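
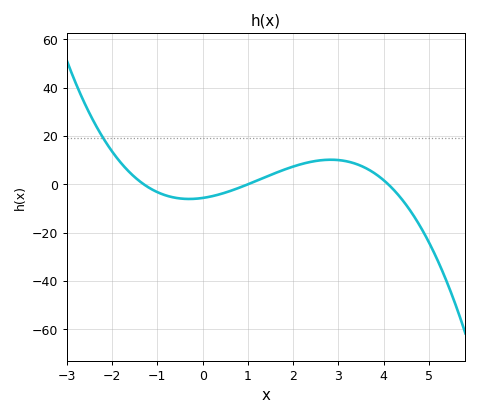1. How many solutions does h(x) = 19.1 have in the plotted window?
1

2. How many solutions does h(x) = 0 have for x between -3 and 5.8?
3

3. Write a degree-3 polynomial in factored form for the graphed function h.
y = -1.06(x + 1.3)(x - 1)(x - 4.1)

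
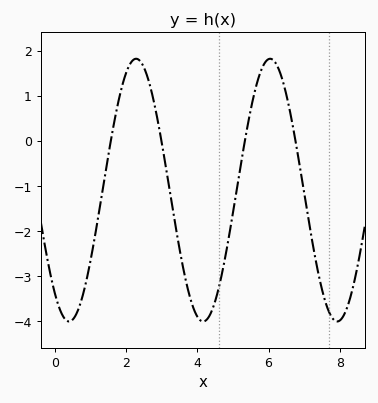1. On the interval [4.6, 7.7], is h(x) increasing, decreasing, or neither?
neither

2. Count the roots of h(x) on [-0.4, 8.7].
4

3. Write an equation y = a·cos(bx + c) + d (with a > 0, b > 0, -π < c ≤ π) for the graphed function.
y = 2.91cos(1.67x + 2.47) - 1.09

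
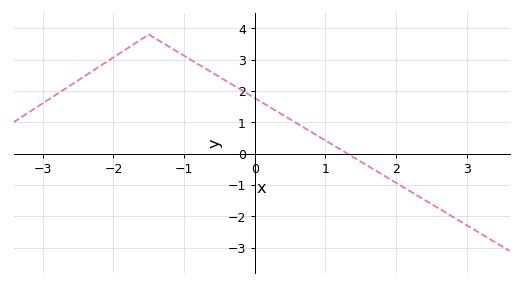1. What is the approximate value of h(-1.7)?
3.5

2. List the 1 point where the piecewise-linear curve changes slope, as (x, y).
(-1.5, 3.8)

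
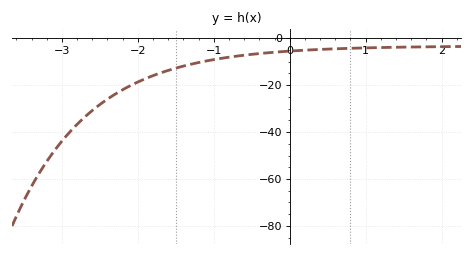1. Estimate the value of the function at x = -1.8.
-16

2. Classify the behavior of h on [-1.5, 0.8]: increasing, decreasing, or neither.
increasing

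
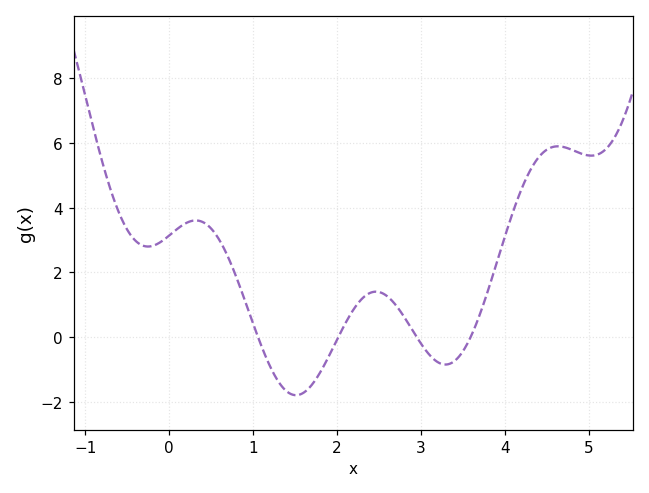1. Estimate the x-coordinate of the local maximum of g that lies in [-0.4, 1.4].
0.318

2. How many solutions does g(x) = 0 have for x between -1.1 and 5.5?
4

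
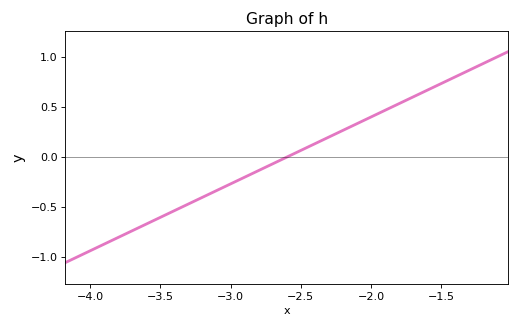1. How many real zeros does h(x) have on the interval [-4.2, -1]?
1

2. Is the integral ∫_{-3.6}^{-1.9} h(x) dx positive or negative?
negative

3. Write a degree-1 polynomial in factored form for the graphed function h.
y = 0.67(x + 2.6)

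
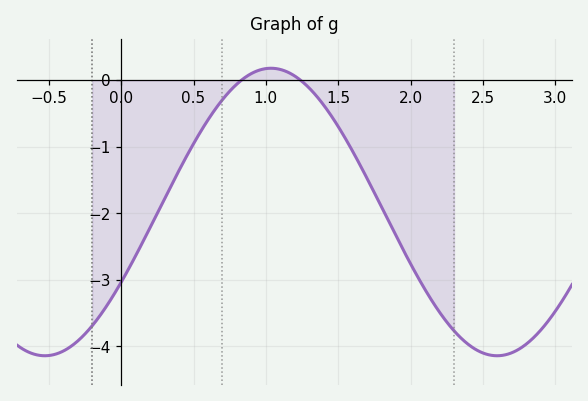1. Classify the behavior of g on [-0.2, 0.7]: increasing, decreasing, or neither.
increasing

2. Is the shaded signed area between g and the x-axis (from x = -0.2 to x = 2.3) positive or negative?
negative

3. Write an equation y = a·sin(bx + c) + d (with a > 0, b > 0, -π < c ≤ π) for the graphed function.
y = 2.16sin(2x - 0.51) - 1.98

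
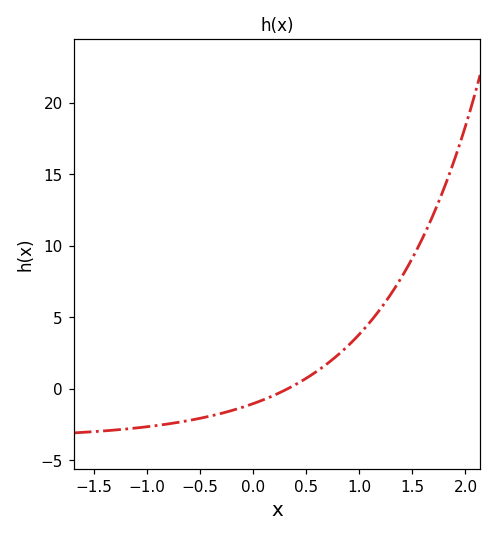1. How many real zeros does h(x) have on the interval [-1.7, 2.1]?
1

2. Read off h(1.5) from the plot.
9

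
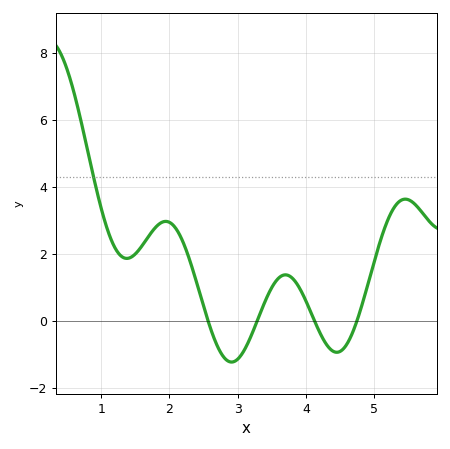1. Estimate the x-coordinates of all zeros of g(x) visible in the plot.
2.6, 3.3, 4.1, 4.7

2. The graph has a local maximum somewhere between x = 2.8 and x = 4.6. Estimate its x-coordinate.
3.7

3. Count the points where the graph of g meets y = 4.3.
1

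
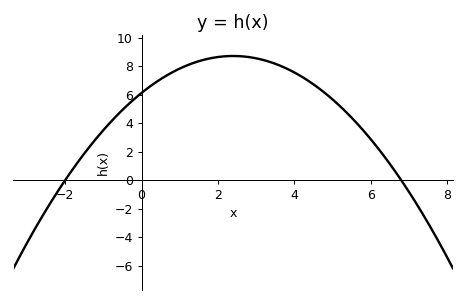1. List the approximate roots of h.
-2, 6.8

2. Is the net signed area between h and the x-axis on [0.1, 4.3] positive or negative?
positive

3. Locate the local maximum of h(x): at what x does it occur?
2.4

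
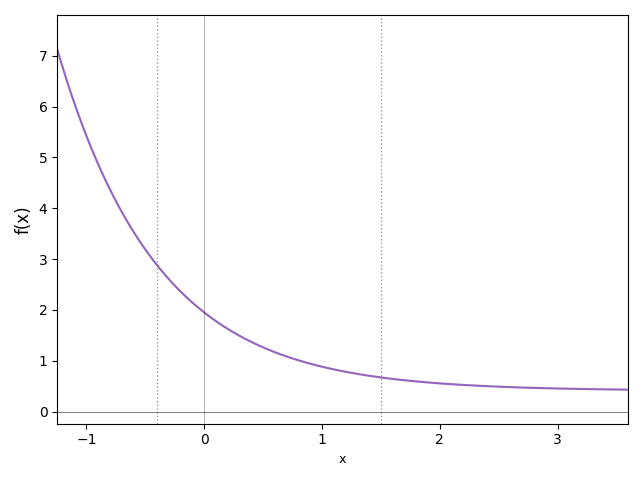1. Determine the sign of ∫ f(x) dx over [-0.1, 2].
positive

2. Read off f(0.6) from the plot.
1.17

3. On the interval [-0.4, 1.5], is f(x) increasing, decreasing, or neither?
decreasing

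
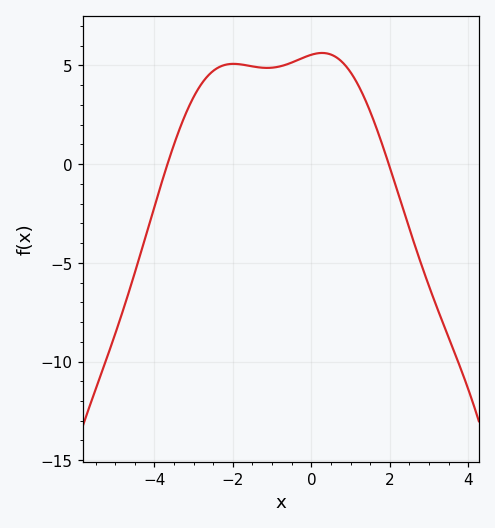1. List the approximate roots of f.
-3.6, 2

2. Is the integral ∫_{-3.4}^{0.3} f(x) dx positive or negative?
positive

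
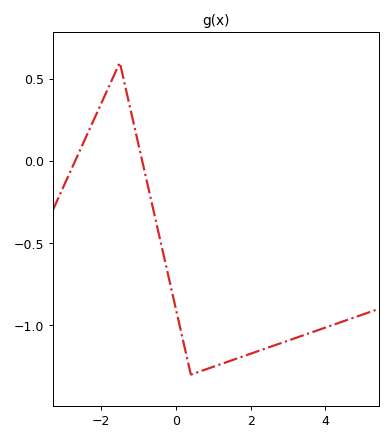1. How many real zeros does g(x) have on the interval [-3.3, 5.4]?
2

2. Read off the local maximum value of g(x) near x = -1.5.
0.599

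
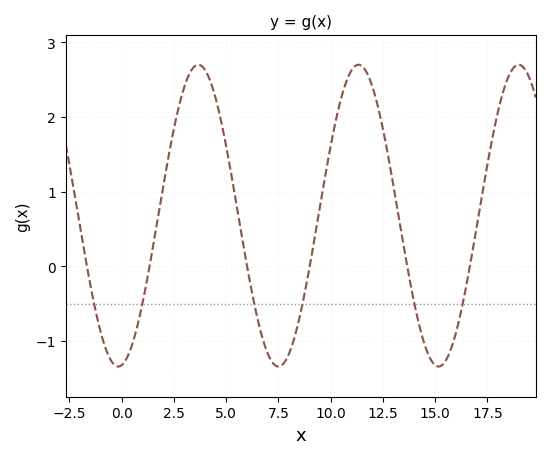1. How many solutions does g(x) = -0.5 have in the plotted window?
6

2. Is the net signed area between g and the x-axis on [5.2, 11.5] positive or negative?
positive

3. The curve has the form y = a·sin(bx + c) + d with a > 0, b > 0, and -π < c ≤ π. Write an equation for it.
y = 2.02sin(0.82x - 1.44) + 0.68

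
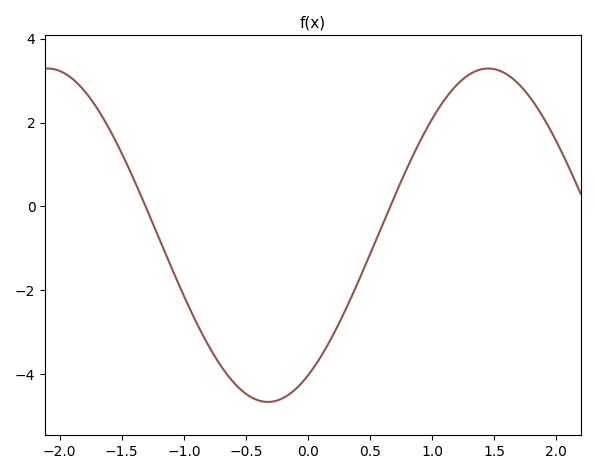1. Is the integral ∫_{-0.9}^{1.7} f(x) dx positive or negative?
negative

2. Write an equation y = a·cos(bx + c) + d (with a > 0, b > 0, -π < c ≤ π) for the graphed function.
y = 3.98cos(1.8x - 2.6) - 0.69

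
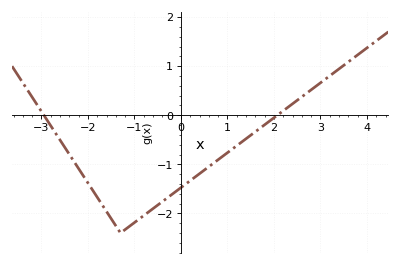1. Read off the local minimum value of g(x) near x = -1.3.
-2.4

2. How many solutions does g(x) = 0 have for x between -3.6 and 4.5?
2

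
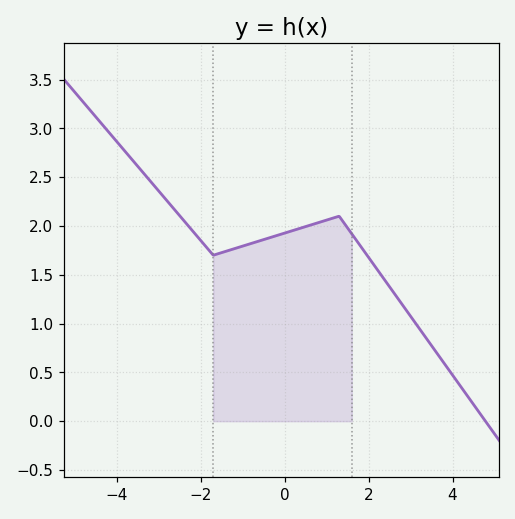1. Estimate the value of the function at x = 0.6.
2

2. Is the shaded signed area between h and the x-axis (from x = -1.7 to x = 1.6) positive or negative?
positive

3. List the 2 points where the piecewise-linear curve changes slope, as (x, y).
(-1.7, 1.7); (1.3, 2.1)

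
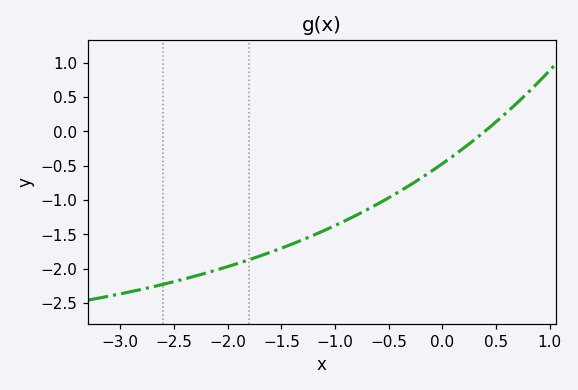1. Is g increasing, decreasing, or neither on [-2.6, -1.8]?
increasing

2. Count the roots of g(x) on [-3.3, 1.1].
1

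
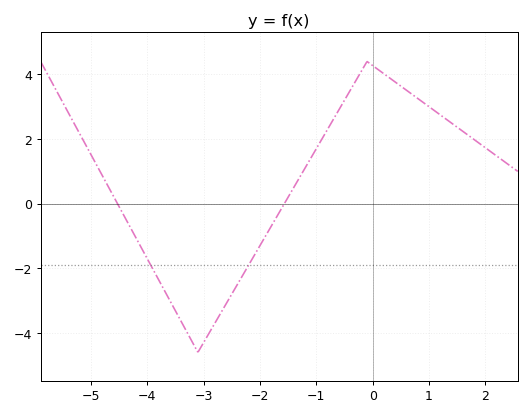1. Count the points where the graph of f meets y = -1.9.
2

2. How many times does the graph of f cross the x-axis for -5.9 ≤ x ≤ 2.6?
2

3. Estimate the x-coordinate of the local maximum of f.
-0.2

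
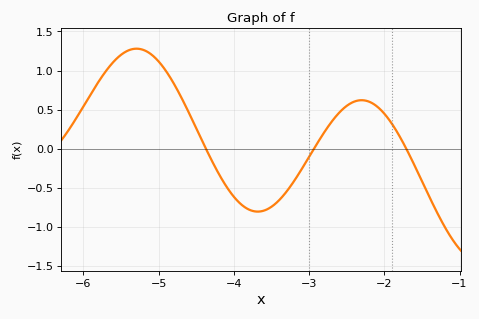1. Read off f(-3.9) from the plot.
-0.7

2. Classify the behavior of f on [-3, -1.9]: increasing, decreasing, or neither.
neither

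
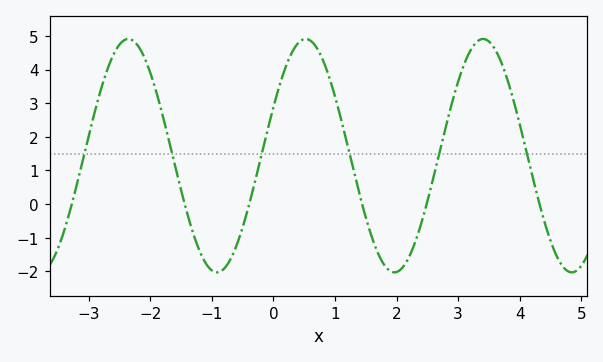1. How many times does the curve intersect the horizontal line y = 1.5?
6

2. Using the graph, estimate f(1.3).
1.02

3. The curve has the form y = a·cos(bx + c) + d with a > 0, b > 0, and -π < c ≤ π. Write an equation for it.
y = 3.47cos(2.18x - 1.14) + 1.44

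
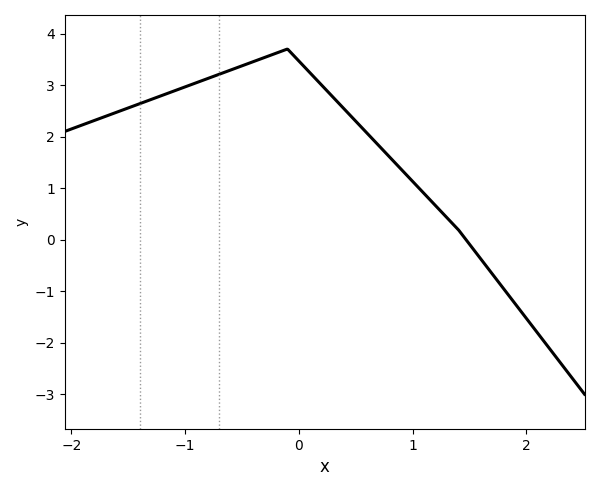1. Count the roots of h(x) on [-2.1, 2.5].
1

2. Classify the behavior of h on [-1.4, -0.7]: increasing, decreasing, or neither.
increasing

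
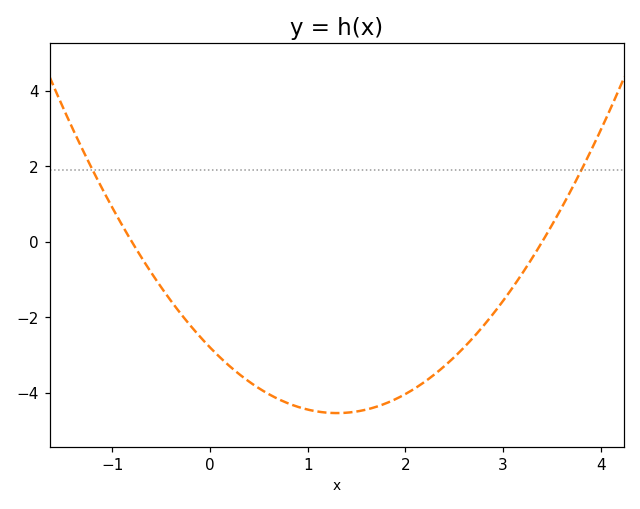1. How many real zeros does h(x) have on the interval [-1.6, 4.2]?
2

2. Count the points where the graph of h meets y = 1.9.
2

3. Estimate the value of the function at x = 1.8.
-4.28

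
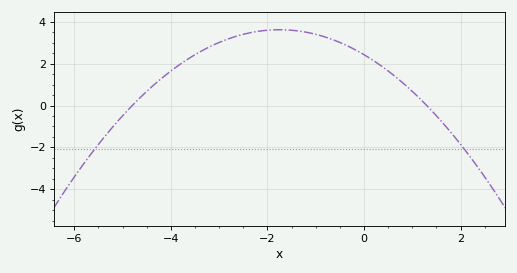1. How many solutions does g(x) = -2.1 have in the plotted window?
2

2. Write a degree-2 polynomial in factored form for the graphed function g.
y = -0.39(x + 4.8)(x - 1.3)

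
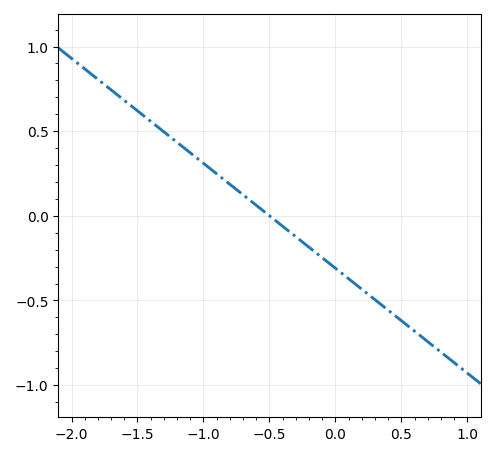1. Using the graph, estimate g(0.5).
-0.62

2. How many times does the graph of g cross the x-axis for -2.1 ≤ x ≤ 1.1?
1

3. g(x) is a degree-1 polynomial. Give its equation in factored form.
y = -0.62(x + 0.5)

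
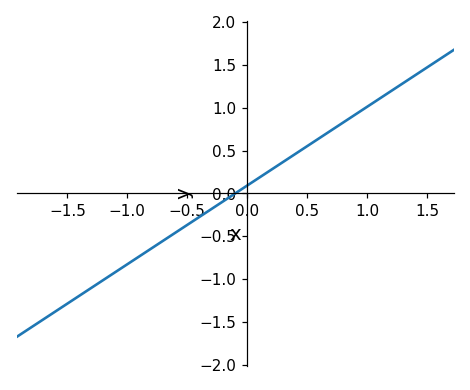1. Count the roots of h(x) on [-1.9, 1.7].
1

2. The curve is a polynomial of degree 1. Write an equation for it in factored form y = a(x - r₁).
y = 0.92(x + 0.1)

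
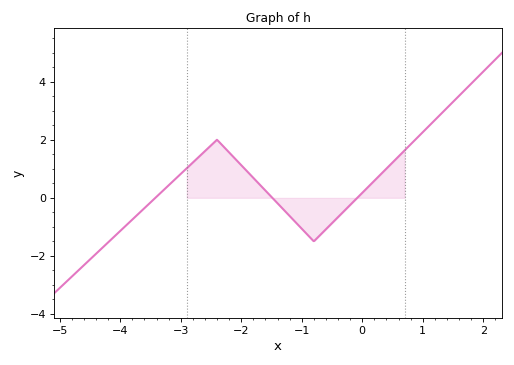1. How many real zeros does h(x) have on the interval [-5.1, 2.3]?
3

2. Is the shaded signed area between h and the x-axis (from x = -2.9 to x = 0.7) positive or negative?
positive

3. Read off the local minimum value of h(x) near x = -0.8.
-1.4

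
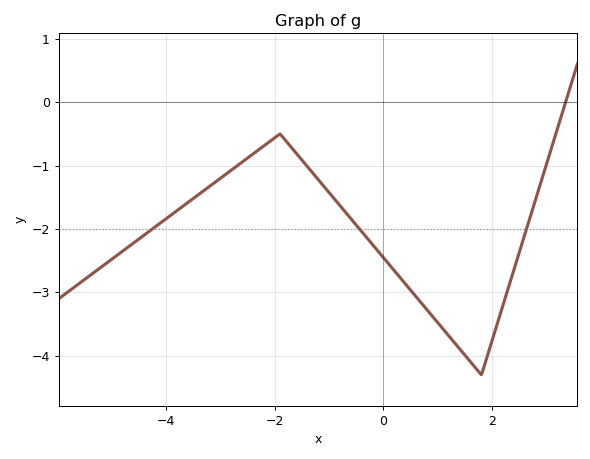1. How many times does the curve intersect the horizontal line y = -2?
3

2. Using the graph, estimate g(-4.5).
-2.2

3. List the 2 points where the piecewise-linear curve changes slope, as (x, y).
(-1.9, -0.5); (1.8, -4.3)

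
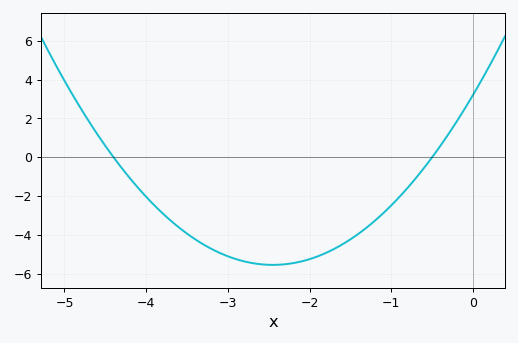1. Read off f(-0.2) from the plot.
1.8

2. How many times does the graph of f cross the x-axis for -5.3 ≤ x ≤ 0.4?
2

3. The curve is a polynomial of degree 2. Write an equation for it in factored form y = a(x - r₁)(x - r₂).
y = 1.46(x + 4.4)(x + 0.5)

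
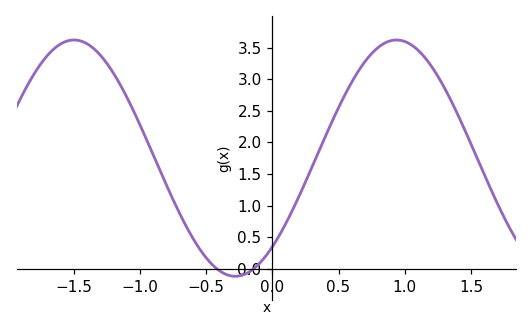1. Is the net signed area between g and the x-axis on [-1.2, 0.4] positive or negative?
positive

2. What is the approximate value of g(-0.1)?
0.1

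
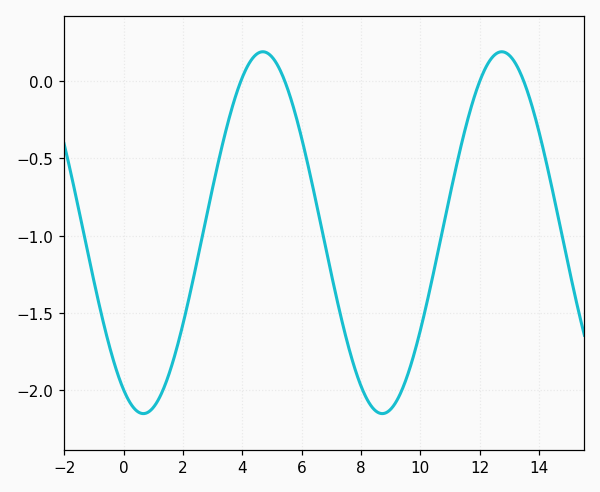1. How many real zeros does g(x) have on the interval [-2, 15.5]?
4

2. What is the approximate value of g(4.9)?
0.15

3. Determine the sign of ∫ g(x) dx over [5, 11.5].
negative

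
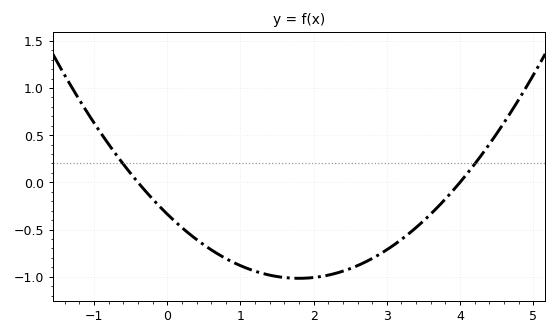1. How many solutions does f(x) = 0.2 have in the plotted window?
2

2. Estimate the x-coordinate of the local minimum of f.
1.8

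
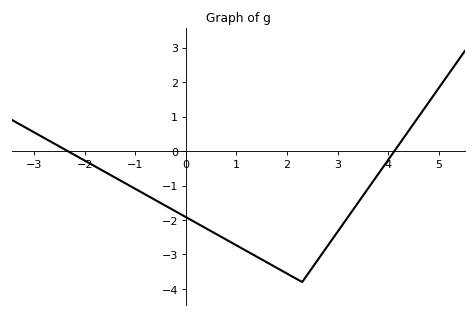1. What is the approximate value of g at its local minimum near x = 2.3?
-3.8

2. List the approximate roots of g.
-2.34, 4.12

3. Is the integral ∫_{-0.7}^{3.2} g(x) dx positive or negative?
negative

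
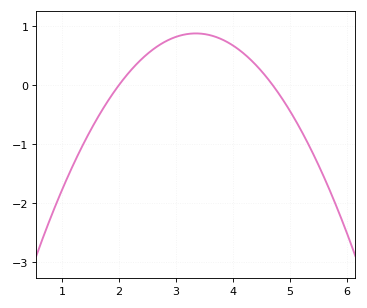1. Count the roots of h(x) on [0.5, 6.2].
2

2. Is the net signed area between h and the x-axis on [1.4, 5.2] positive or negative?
positive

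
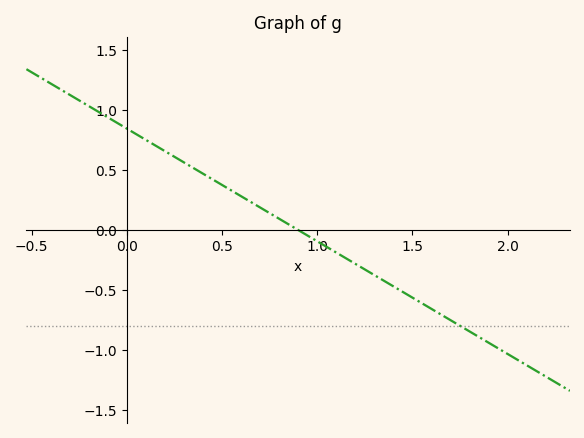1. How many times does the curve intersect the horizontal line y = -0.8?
1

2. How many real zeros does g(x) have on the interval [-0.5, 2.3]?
1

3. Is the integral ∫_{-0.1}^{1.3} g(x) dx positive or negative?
positive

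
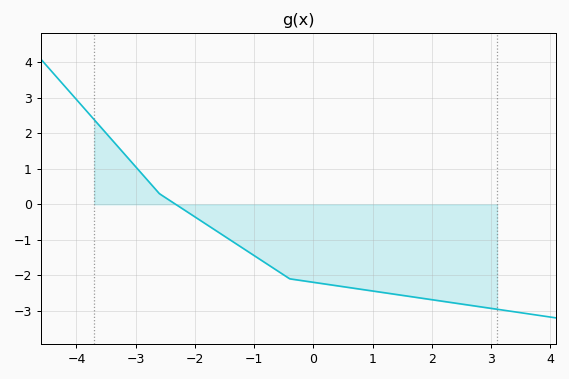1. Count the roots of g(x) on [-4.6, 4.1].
1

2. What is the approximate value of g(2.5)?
-2.8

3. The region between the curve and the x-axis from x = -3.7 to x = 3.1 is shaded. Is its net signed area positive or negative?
negative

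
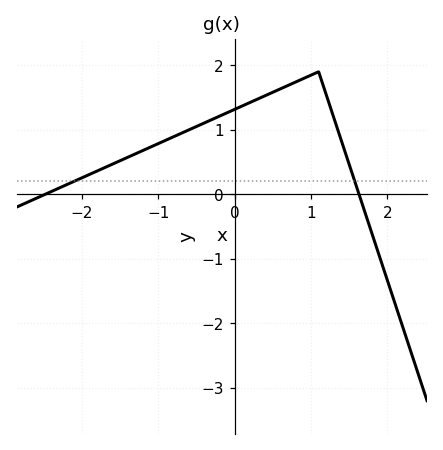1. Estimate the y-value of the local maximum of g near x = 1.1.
1.9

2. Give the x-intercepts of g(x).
-2.5, 1.6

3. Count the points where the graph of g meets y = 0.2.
2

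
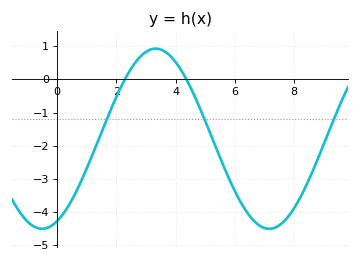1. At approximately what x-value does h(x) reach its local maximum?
3.4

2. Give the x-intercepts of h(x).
2.2, 4.4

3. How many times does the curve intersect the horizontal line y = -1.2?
3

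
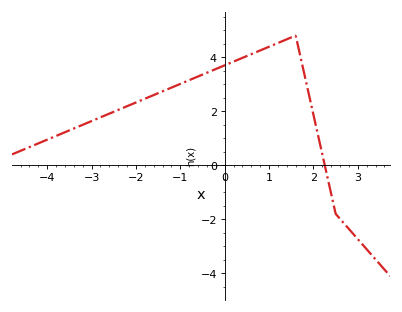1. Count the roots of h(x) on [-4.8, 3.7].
1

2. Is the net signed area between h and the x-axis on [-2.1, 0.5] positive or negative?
positive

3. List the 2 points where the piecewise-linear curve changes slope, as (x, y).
(1.6, 4.8); (2.5, -1.8)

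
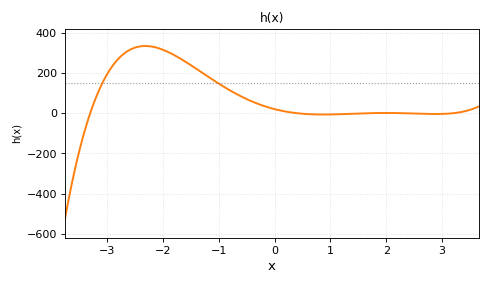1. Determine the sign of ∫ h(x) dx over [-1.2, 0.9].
positive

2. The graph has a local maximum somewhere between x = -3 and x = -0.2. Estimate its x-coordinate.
-2.3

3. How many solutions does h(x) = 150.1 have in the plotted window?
2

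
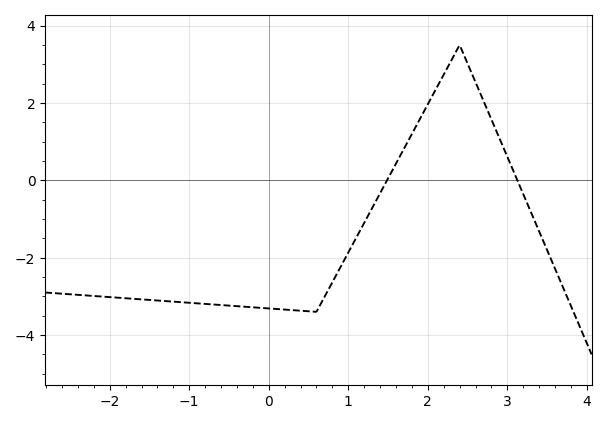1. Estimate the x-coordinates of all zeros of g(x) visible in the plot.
1.5, 3.1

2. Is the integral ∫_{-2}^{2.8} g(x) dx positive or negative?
negative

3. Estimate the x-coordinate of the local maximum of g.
2.4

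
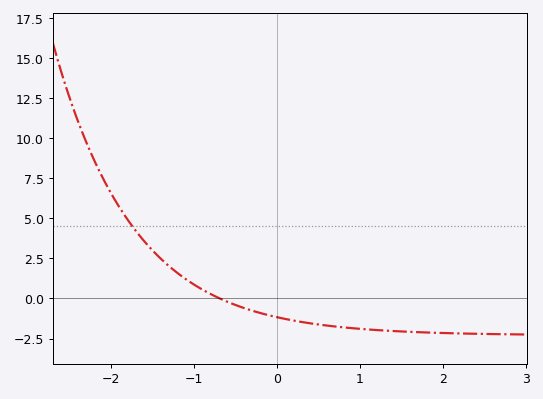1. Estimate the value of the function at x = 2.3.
-2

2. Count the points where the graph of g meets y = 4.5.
1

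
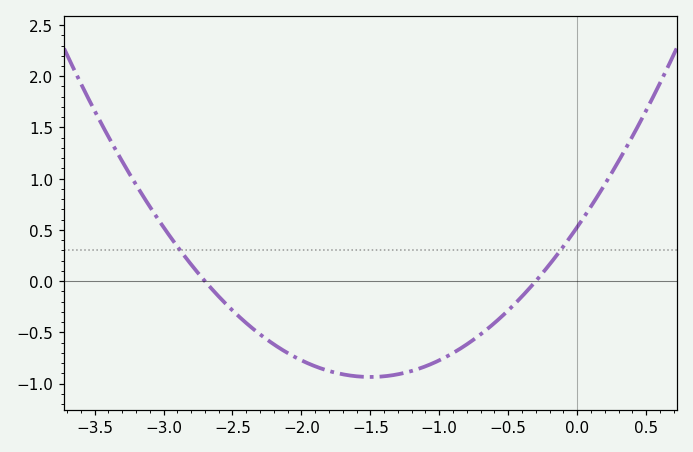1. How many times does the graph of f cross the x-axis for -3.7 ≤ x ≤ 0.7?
2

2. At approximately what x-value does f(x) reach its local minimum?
-1.5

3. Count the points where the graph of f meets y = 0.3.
2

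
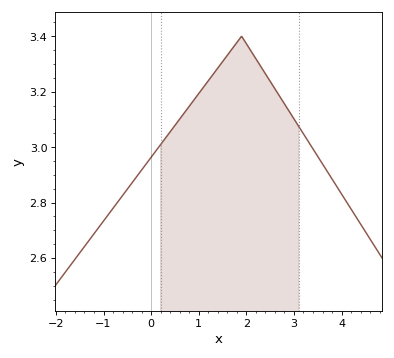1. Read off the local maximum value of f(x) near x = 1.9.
3.4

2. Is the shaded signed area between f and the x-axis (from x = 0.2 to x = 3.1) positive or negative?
positive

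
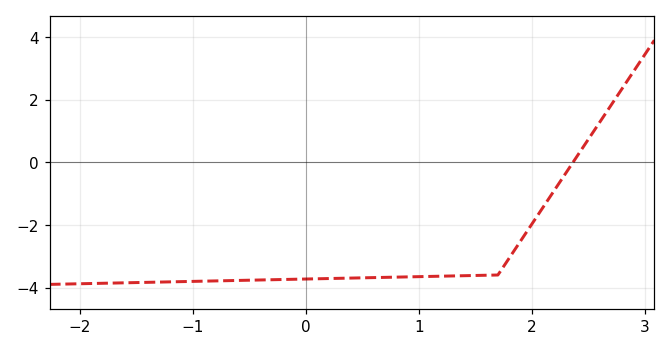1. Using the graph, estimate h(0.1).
-3.8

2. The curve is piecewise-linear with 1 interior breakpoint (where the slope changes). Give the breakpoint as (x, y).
(1.7, -3.6)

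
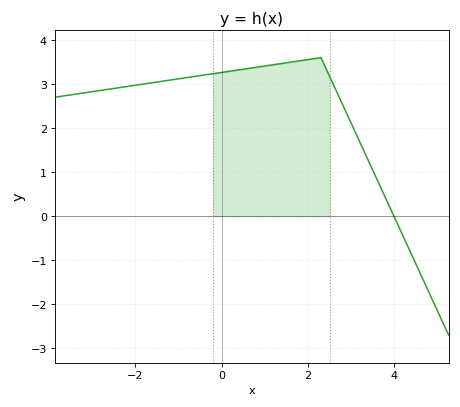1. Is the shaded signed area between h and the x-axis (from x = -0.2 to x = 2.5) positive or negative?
positive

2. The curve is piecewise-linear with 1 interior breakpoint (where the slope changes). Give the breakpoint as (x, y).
(2.3, 3.6)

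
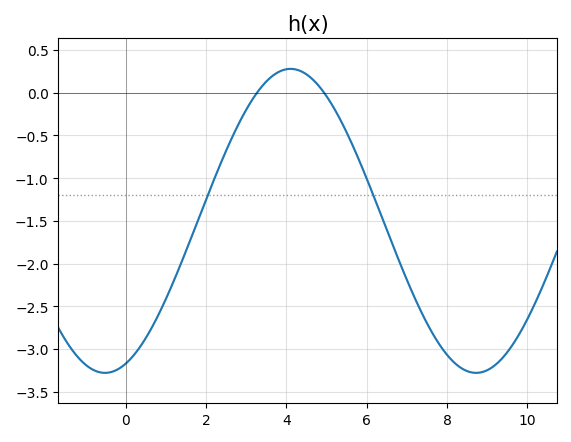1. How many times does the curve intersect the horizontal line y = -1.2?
2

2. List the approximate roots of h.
3.27, 4.94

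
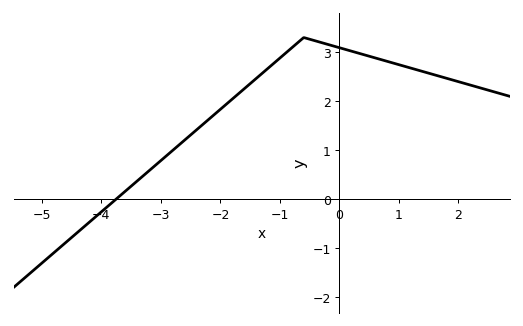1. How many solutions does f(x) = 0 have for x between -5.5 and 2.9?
1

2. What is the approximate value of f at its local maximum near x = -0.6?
3.3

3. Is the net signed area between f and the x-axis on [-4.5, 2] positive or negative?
positive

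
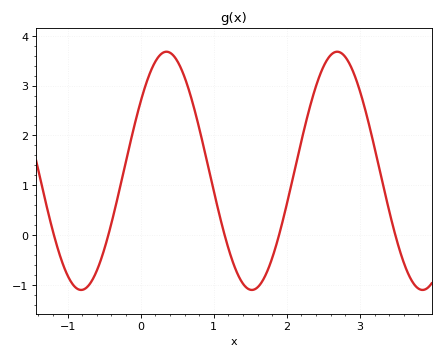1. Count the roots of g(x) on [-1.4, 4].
5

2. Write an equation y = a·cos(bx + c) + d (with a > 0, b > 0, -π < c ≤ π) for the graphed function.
y = 2.39cos(2.7x - 0.95) + 1.29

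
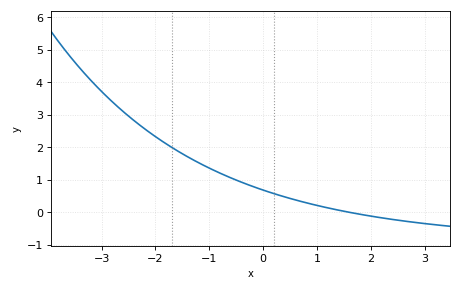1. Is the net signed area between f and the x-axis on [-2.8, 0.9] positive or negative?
positive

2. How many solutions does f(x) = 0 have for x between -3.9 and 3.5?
1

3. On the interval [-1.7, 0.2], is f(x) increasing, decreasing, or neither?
decreasing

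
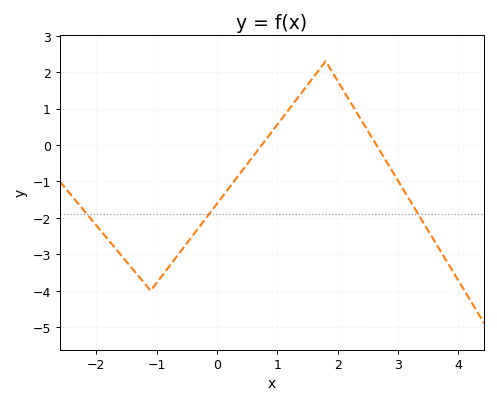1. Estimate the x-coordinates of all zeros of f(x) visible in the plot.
0.741, 2.64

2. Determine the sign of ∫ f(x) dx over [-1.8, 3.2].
negative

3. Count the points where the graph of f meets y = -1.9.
3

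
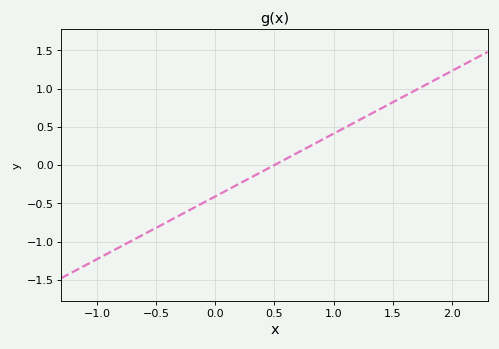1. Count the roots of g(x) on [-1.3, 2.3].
1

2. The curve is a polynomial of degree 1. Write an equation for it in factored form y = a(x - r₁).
y = 0.82(x - 0.5)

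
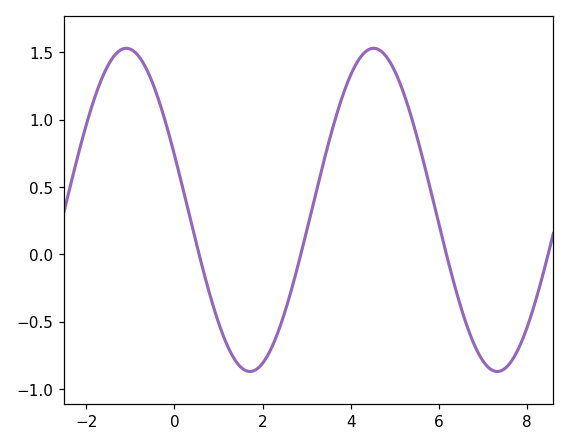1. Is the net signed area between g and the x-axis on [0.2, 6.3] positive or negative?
positive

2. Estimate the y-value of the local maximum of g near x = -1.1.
1.55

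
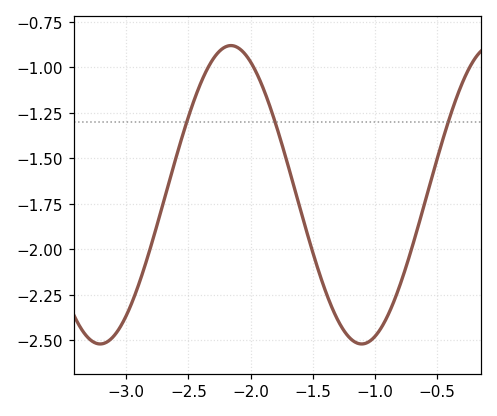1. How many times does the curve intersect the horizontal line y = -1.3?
3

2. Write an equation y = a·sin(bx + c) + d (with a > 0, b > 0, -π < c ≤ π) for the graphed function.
y = 0.82sin(2.99x + 1.74) - 1.7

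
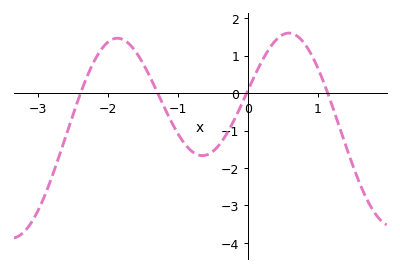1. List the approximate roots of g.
-2.39, -1.29, -0.018, 1.14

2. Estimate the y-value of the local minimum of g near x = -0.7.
-1.67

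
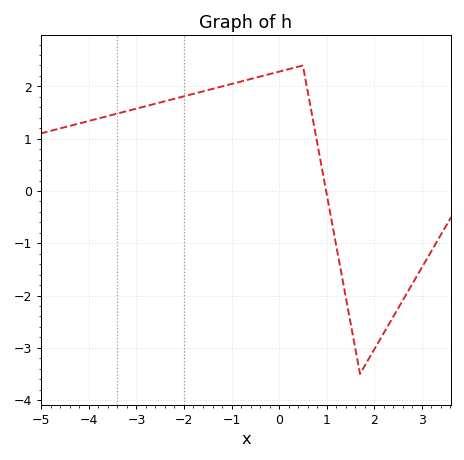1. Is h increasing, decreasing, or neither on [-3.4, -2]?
increasing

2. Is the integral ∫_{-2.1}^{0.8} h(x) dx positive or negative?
positive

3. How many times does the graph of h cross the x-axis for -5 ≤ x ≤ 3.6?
1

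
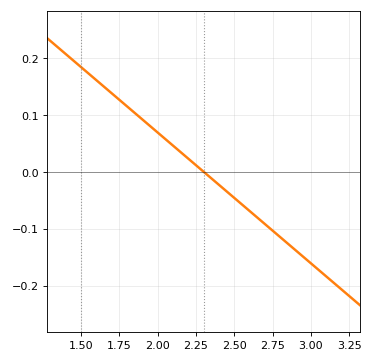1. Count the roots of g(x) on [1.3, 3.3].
1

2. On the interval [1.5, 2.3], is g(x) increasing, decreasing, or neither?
decreasing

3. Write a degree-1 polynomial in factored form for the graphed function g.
y = -0.23(x - 2.3)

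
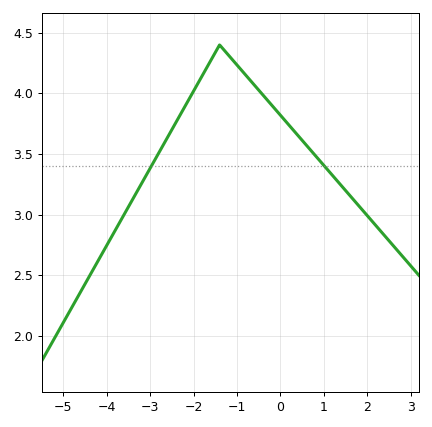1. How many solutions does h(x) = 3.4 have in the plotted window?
2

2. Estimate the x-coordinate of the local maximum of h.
-1.4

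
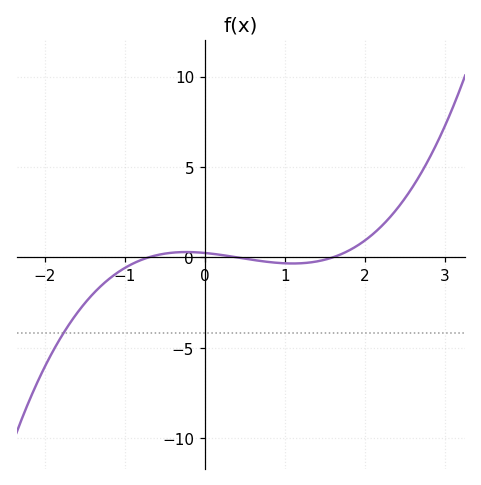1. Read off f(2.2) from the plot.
1.5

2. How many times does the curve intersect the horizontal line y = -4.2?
1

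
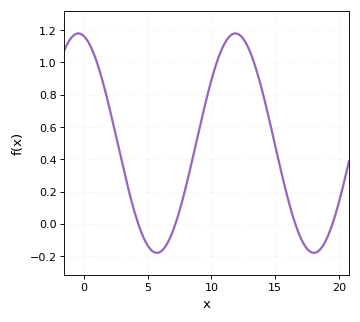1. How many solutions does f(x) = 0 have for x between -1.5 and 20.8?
4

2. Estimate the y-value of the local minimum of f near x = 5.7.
-0.18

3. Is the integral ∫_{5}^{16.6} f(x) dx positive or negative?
positive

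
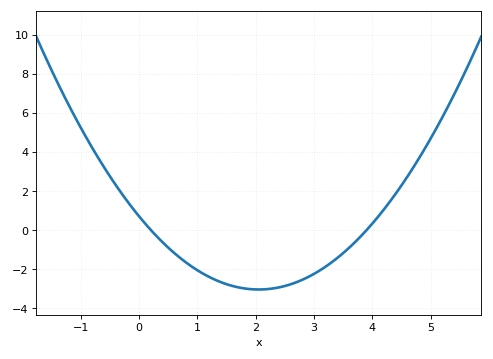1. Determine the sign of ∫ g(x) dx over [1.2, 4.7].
negative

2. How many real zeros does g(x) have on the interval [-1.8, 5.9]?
2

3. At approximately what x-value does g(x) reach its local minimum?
2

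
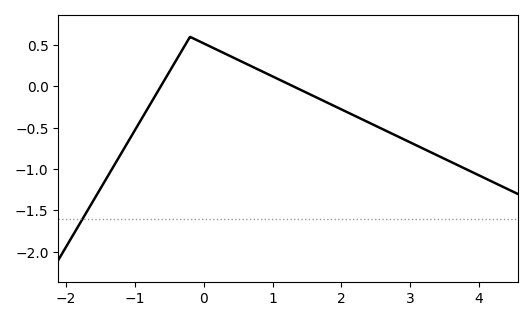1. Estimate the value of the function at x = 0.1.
0.5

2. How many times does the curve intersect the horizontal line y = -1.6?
1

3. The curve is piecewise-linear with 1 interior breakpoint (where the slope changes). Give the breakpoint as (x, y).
(-0.2, 0.6)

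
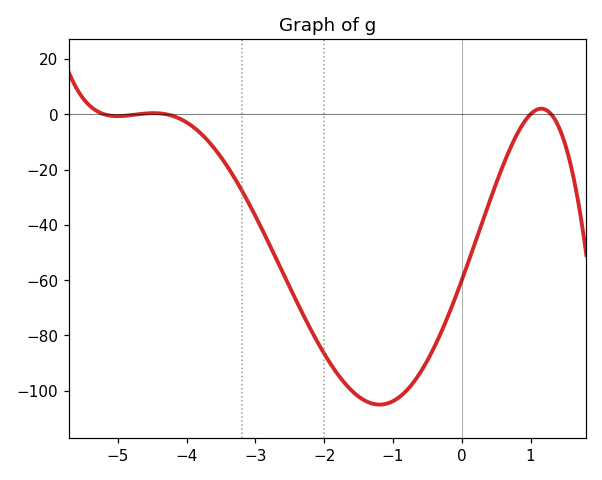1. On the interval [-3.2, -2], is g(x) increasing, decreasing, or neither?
decreasing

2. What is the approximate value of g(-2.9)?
-42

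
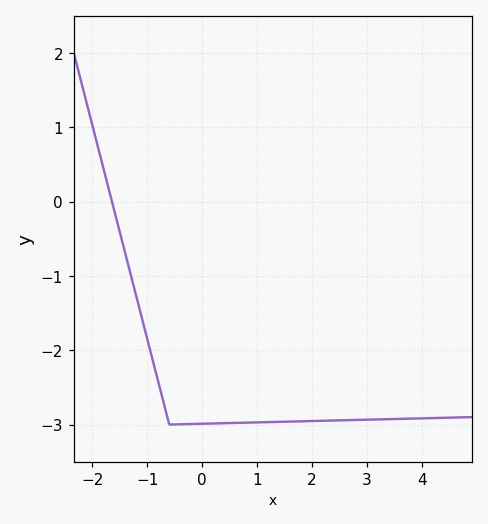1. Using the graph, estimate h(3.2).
-2.93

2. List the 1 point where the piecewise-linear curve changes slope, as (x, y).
(-0.6, -3)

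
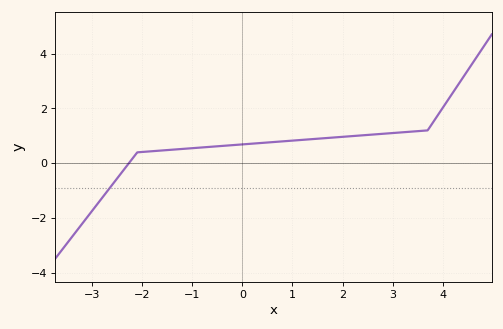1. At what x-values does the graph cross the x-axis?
-2.27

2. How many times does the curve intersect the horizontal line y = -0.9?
1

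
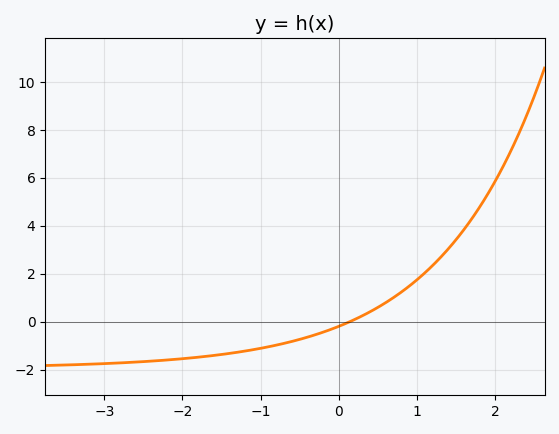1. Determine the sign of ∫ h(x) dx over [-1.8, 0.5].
negative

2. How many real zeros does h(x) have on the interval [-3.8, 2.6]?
1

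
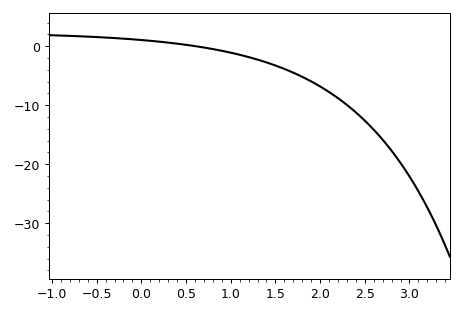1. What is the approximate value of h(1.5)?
-3.26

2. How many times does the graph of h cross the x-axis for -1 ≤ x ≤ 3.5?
1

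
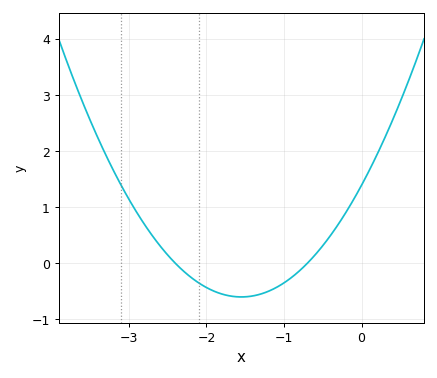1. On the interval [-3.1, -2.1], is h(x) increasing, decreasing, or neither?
decreasing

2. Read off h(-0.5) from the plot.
0.3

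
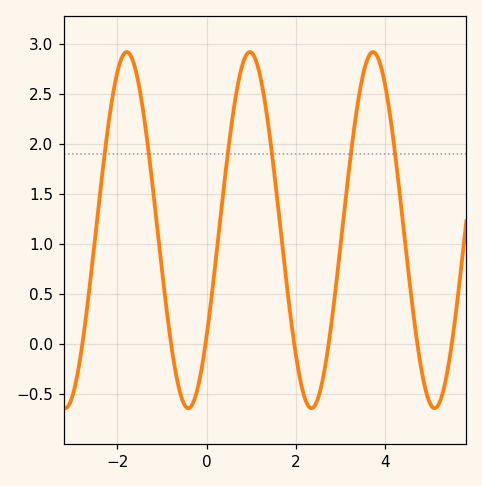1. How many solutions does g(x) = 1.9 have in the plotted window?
6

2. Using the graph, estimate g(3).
1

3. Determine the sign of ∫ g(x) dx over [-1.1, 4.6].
positive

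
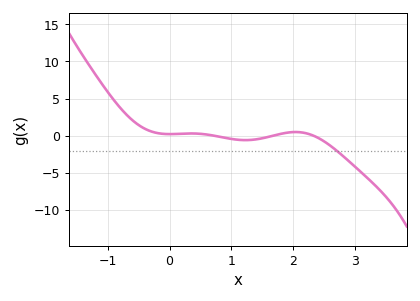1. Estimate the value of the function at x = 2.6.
-1.5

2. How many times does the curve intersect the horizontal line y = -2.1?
1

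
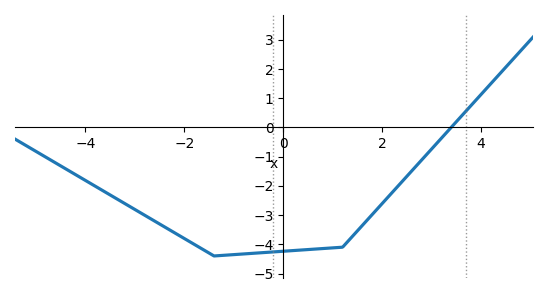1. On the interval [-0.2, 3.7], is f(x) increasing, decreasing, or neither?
increasing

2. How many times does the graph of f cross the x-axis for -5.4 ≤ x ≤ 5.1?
1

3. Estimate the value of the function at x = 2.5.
-1.7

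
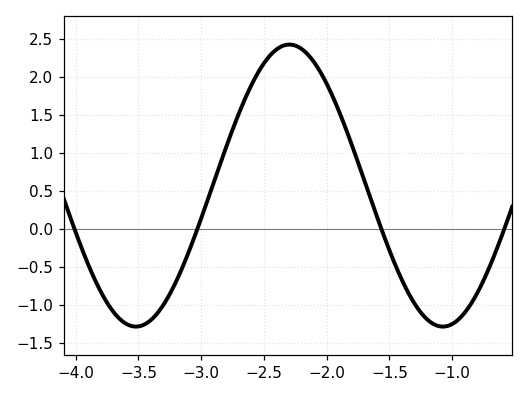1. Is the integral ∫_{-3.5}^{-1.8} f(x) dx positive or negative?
positive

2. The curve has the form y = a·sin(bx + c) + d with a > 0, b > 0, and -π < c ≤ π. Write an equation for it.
y = 1.86sin(2.6x + 1.2) + 0.57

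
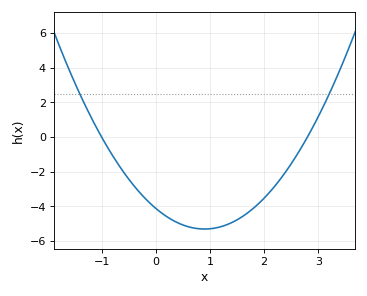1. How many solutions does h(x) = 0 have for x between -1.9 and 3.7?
2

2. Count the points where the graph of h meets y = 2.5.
2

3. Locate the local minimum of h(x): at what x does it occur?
0.9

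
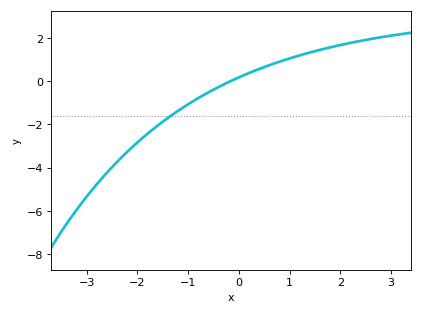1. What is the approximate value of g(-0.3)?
-0.149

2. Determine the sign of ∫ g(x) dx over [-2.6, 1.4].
negative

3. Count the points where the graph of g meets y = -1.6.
1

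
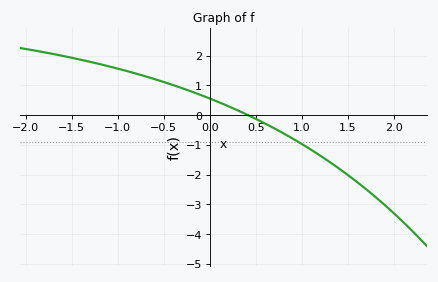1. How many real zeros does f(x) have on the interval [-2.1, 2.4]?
1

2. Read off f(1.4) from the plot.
-1.8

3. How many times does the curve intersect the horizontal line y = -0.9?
1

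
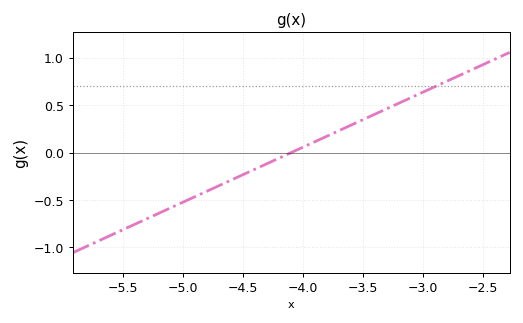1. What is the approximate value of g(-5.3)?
-0.7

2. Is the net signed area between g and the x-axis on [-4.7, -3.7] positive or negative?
negative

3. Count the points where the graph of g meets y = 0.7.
1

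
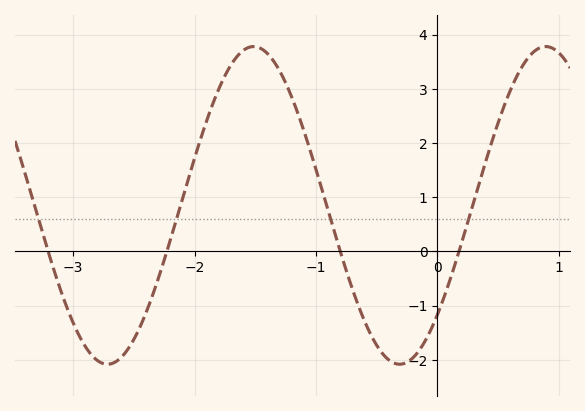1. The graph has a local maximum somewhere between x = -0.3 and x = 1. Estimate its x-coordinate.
0.894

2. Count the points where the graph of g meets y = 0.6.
4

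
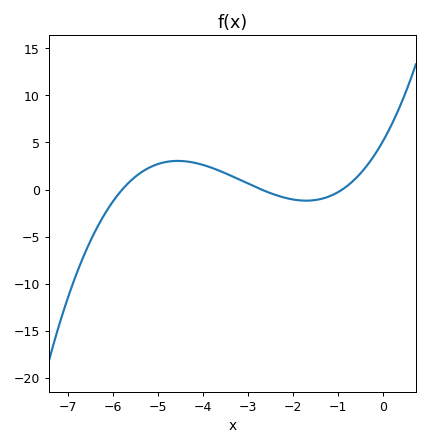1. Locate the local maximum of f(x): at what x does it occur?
-4.6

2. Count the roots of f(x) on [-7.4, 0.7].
3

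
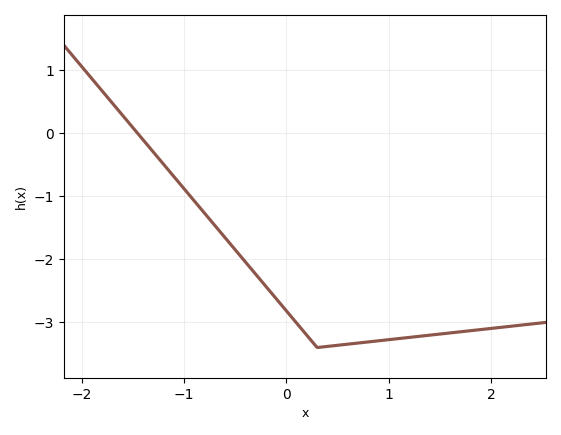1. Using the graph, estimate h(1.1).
-3.3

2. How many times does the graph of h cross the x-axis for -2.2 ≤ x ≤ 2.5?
1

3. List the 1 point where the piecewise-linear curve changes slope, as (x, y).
(0.3, -3.4)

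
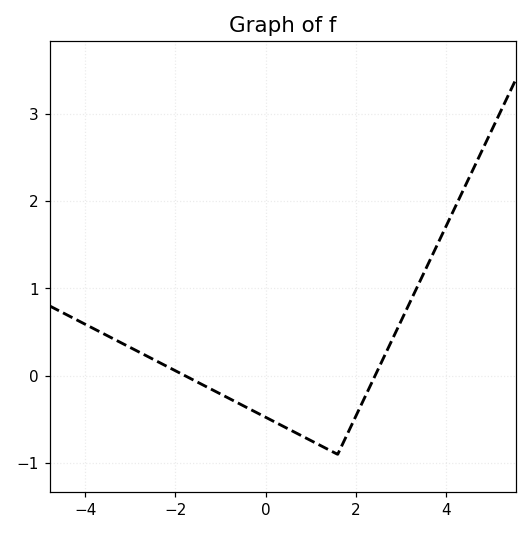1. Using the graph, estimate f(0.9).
-0.7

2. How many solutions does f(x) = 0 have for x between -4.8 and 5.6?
2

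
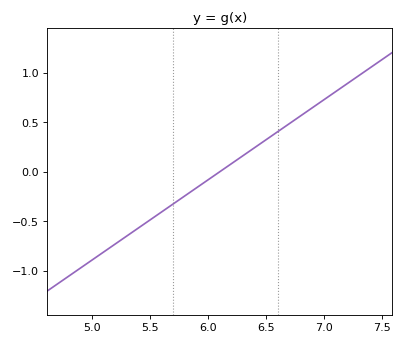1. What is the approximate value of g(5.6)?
-0.405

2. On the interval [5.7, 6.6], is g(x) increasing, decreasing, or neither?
increasing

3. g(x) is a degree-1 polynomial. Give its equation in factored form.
y = 0.81(x - 6.1)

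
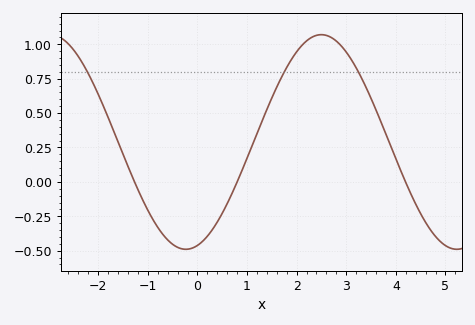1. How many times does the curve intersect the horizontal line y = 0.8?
3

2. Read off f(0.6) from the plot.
-0.158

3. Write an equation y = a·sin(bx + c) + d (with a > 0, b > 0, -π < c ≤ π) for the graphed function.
y = 0.78sin(1.15x - 1.3) + 0.29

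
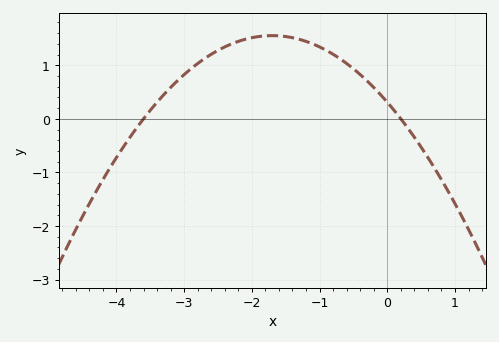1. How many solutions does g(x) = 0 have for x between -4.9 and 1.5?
2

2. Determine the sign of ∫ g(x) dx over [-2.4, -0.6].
positive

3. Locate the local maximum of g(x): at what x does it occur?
-1.7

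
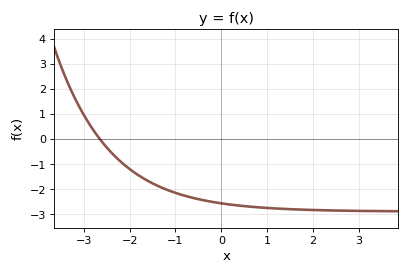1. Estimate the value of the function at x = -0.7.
-2.3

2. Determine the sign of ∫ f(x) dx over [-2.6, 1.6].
negative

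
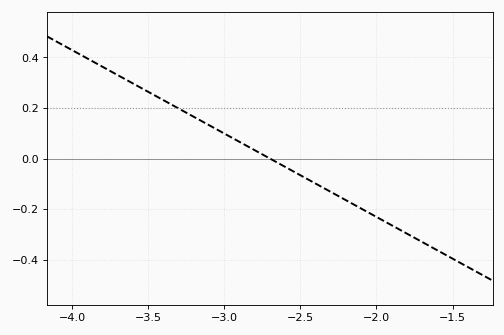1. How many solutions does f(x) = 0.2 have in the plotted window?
1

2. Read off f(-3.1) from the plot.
0.132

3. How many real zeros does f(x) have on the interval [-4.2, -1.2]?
1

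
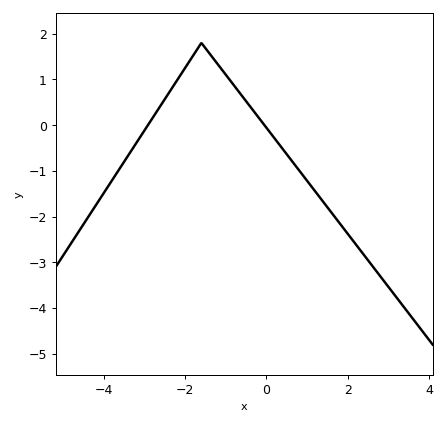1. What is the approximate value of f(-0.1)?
0.061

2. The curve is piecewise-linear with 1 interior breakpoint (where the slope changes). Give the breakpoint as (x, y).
(-1.6, 1.8)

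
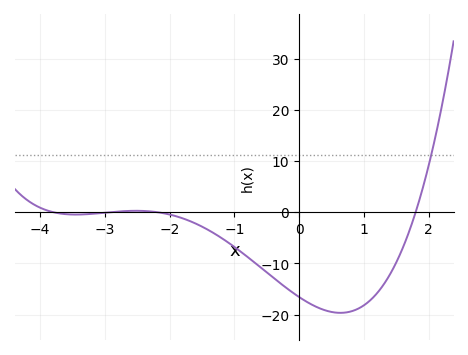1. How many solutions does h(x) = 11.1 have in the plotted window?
1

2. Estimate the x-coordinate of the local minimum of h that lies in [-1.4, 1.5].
0.639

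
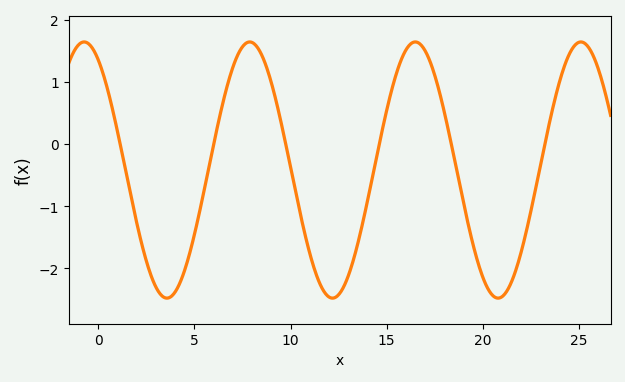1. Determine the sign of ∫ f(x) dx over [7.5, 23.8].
negative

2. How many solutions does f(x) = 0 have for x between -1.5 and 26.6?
6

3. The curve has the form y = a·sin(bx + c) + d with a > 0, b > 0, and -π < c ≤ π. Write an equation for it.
y = 2.06sin(0.73x + 2.1) - 0.42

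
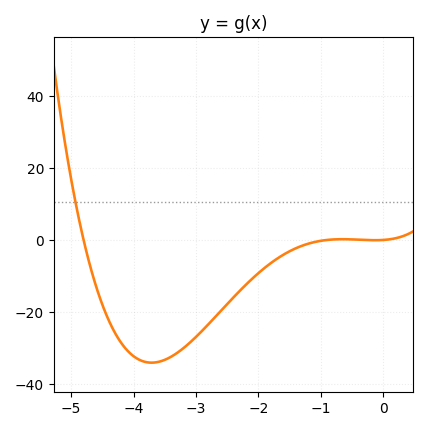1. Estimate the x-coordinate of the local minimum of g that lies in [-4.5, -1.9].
-3.7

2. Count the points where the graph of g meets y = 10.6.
1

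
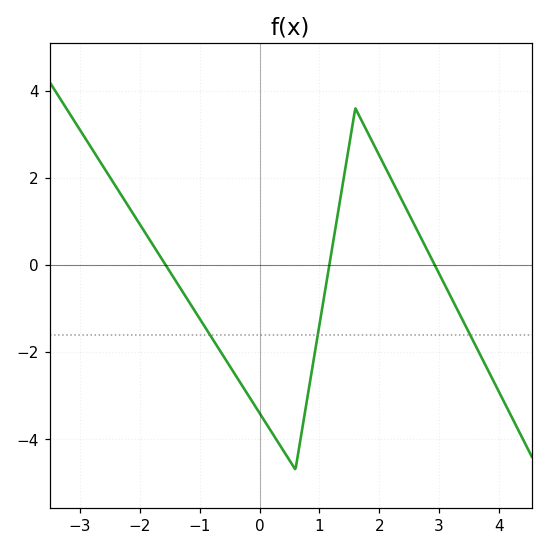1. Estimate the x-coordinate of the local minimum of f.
0.6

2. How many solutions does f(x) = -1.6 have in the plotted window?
3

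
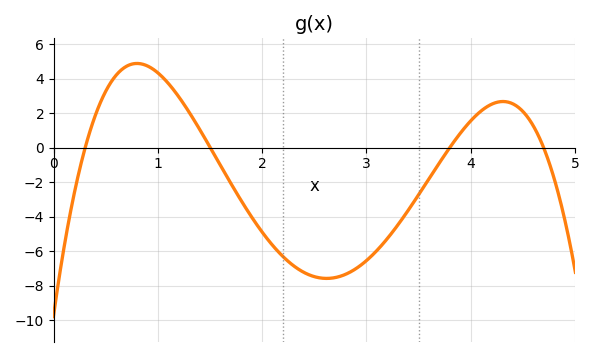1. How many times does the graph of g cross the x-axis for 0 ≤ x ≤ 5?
4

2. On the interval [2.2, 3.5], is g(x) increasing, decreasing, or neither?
neither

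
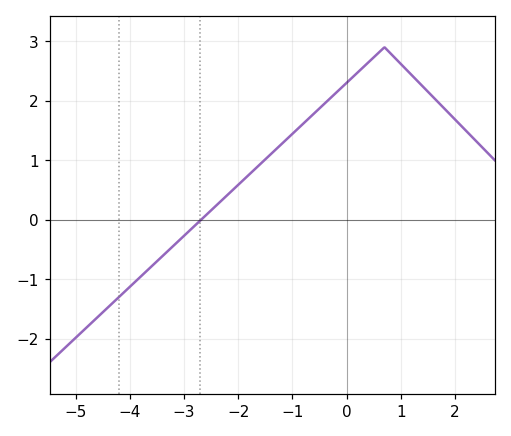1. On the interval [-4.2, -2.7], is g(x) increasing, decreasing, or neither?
increasing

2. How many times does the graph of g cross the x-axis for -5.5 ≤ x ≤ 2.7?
1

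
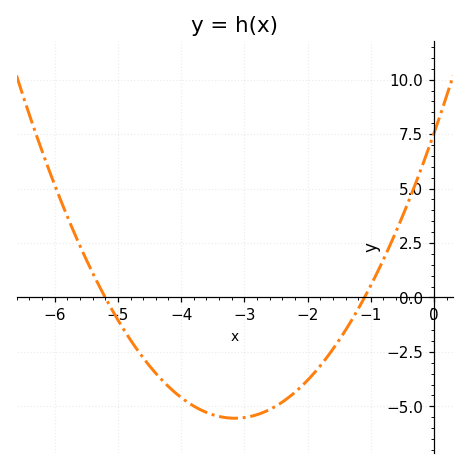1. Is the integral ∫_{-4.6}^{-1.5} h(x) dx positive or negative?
negative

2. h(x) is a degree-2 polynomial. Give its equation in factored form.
y = 1.32(x + 5.2)(x + 1.1)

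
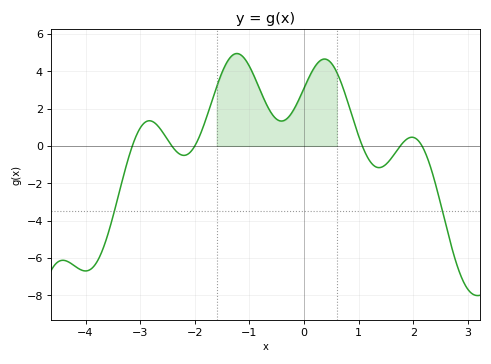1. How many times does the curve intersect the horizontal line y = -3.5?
2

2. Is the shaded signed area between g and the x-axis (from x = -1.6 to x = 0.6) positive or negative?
positive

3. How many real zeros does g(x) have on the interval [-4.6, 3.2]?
6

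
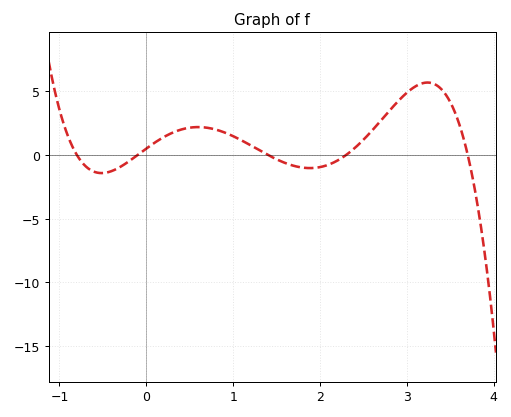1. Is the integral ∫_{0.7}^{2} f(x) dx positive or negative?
positive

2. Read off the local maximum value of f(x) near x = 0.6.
2.19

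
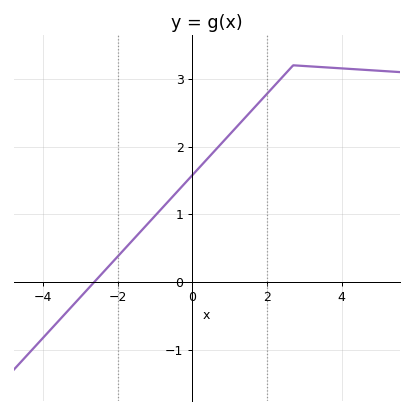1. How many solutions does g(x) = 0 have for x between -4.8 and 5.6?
1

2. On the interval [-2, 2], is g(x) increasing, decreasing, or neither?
increasing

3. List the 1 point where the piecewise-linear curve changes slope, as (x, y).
(2.7, 3.2)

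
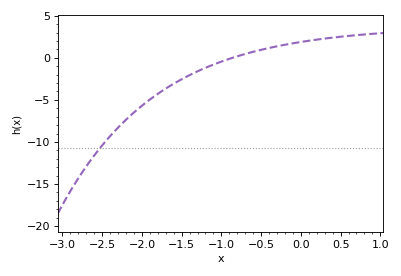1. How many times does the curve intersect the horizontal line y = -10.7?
1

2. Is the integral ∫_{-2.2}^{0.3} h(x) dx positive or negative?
negative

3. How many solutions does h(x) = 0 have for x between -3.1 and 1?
1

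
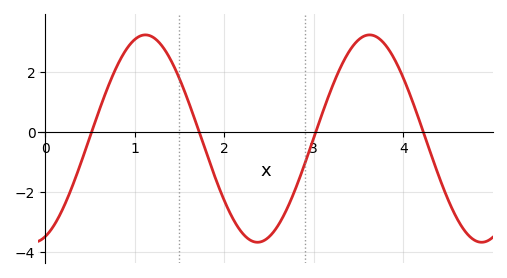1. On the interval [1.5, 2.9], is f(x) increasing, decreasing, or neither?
neither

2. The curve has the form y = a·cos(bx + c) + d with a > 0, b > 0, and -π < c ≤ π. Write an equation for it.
y = 3.45cos(2.51x - 2.81) - 0.23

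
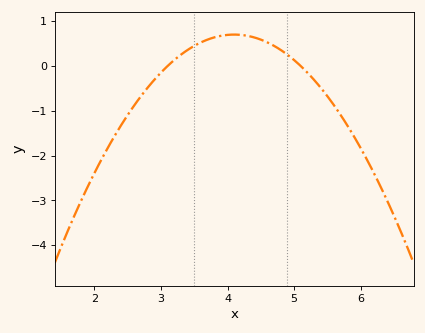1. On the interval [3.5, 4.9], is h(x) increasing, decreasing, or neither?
neither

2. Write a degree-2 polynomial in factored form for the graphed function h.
y = -0.7(x - 3.1)(x - 5.1)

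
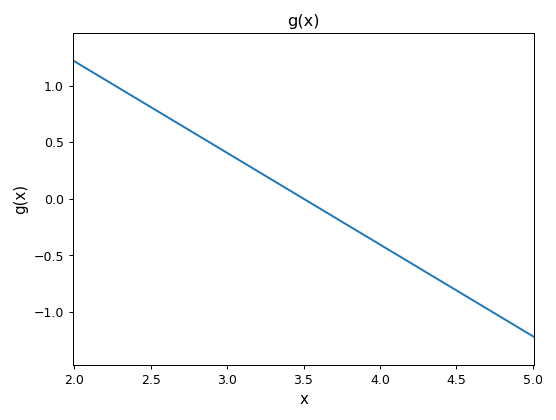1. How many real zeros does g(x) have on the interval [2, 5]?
1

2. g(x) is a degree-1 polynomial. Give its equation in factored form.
y = -0.81(x - 3.5)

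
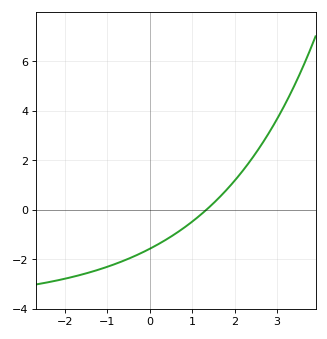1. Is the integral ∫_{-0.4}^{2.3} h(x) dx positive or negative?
negative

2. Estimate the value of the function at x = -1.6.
-2.6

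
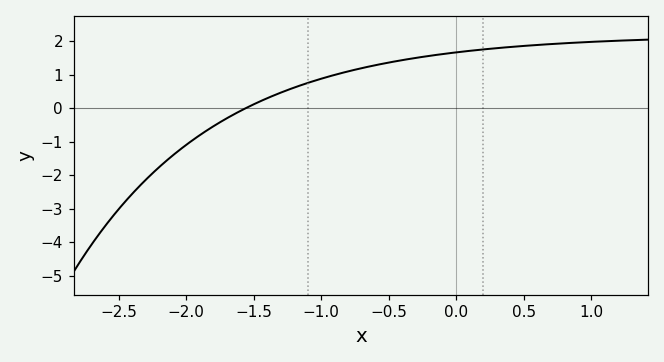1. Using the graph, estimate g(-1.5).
0.1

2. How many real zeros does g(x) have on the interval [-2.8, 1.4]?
1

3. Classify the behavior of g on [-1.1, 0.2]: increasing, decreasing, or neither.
increasing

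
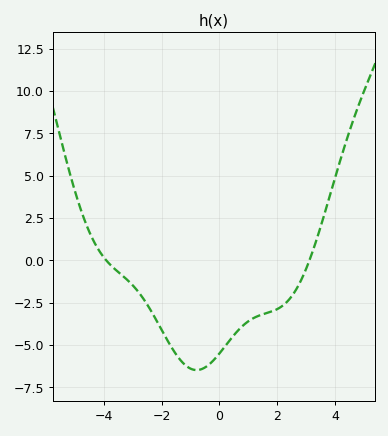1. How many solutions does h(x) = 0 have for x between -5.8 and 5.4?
2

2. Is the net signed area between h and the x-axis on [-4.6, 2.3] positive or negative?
negative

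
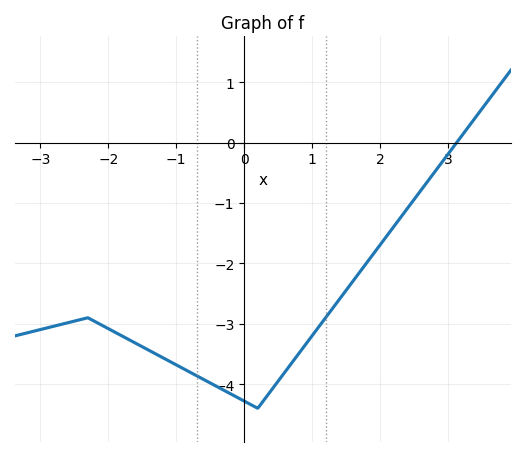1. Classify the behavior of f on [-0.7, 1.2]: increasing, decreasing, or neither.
neither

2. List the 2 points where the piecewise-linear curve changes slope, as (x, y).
(-2.3, -2.9); (0.2, -4.4)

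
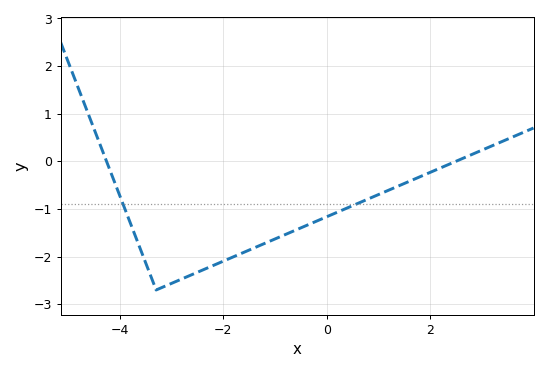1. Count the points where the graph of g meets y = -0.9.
2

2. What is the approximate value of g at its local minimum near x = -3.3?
-2.7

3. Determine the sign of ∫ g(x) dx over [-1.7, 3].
negative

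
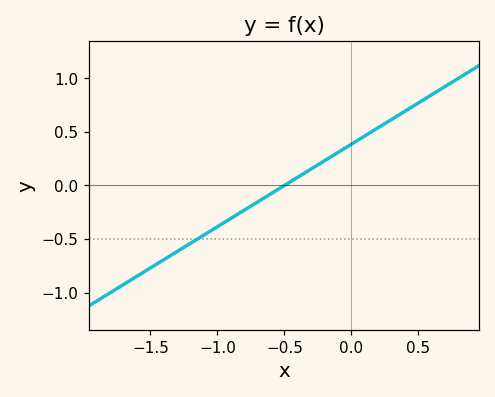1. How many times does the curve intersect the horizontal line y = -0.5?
1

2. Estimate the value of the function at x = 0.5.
0.75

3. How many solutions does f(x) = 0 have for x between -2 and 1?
1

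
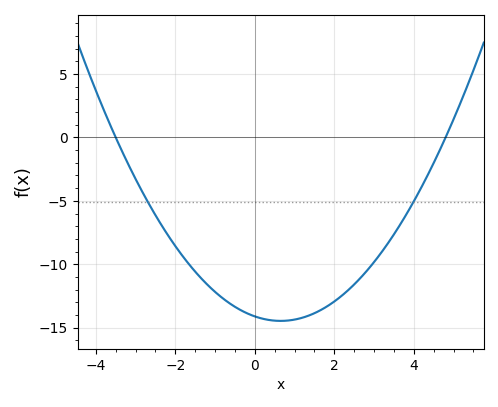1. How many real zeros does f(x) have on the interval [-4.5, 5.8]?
2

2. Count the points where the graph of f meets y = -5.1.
2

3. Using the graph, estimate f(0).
-14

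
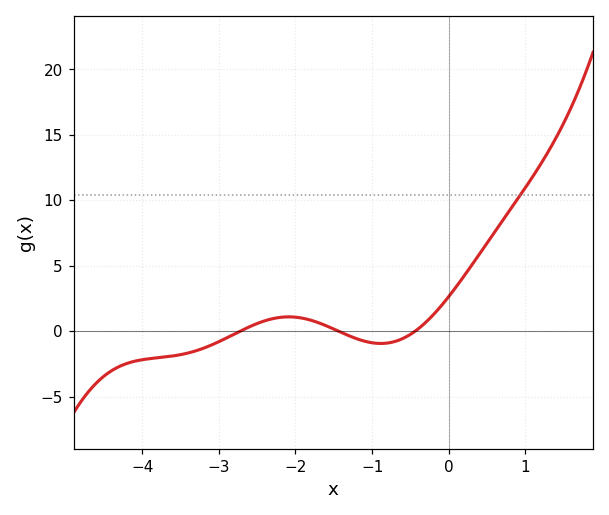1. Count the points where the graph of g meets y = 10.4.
1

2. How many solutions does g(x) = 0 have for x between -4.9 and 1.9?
3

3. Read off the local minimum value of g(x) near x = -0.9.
-0.939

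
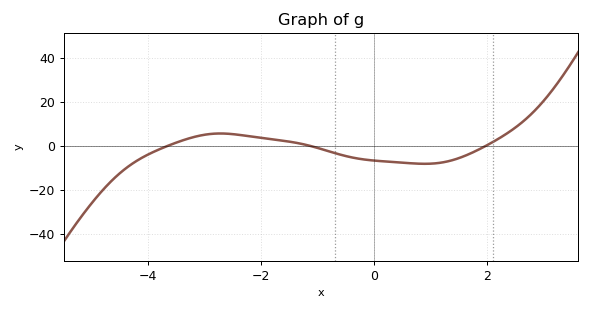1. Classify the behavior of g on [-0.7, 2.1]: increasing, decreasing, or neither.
neither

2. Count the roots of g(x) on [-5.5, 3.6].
3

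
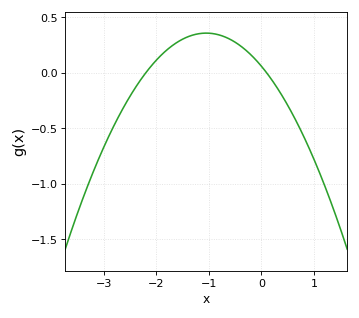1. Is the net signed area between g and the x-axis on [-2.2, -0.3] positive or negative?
positive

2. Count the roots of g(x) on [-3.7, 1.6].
2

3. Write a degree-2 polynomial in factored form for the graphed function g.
y = -0.27(x + 2.2)(x - 0.1)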